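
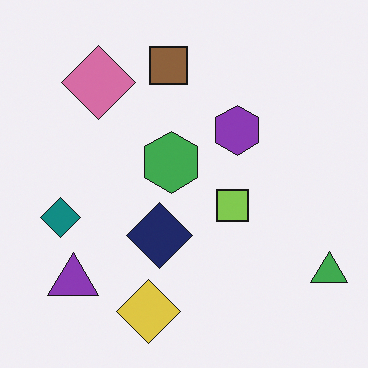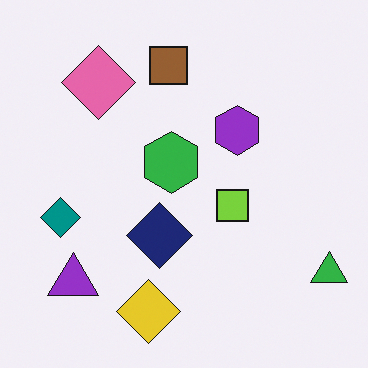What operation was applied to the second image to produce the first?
The first image is the second slightly desaturated.

All colors are more muted and greyish — a global saturation change.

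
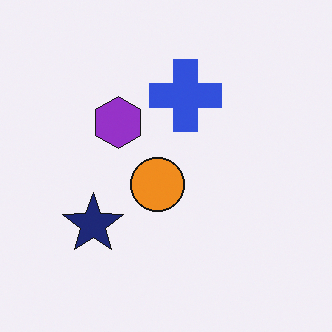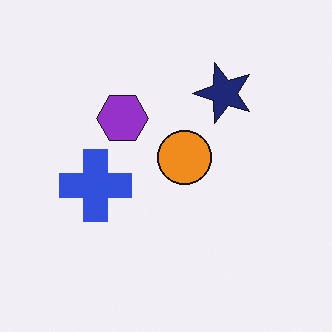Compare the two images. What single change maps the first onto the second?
The transformation is: transposed (reflected across the top-left ↔ bottom-right diagonal).

Shapes have swapped their row and column positions — what was in the top-right is now in the bottom-left — a diagonal reflection.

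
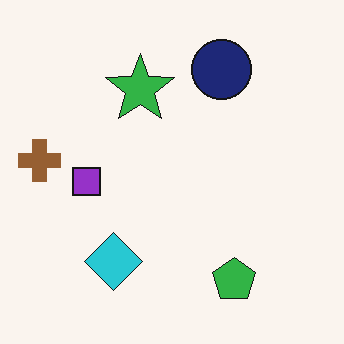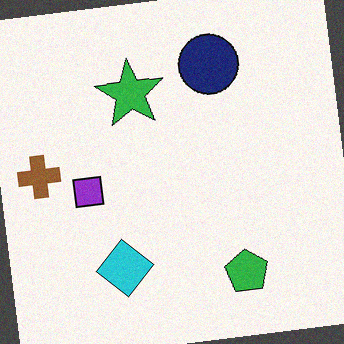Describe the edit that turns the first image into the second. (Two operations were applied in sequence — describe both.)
This is the original image rotated counter-clockwise by a few degrees, then degraded with light additive noise.

Every shape is tilted by the same angle and the image corners show triangular fill wedges — a whole-image rotation by a non-right angle. Random speckle covers the whole image, including the flat background.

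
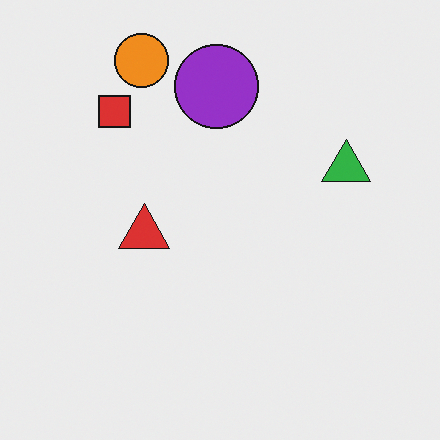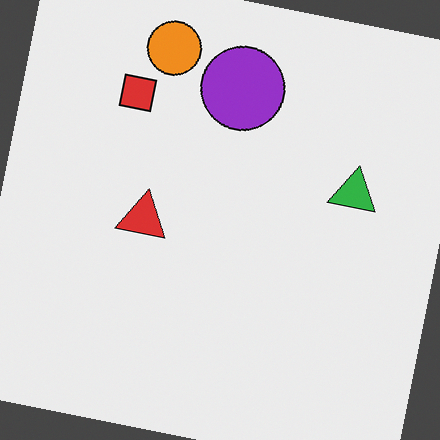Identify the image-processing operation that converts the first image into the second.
The second image is the first rotated clockwise by a few degrees.

Every shape is tilted by the same angle and the image corners show triangular fill wedges — a whole-image rotation by a non-right angle.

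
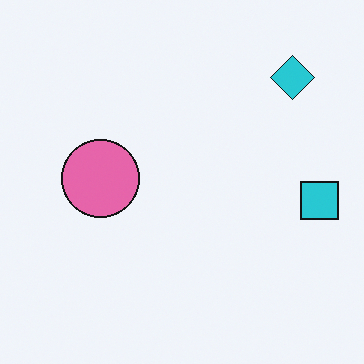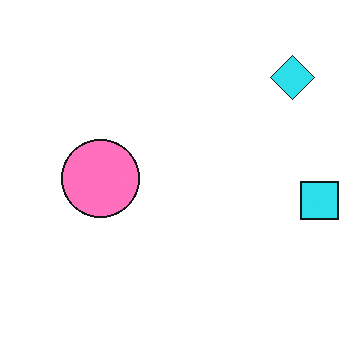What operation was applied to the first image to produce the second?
The image was brightened a little.

Every pixel — background and shapes alike — is uniformly brightened.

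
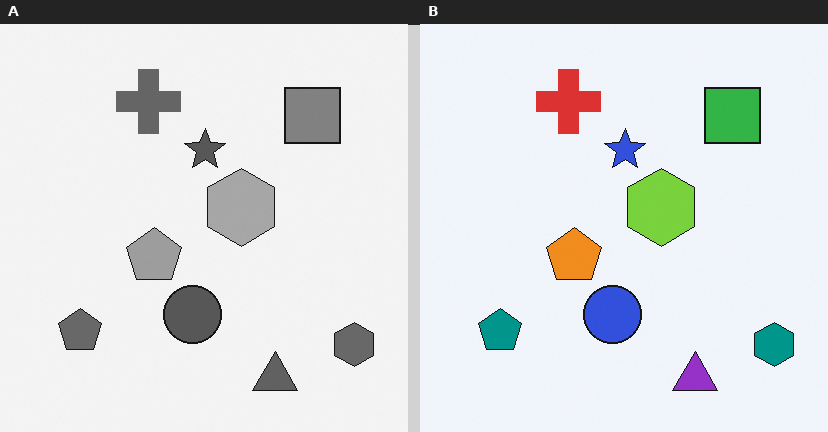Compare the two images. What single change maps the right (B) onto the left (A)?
The left (A) image is the right (B) converted to grayscale.

All color is removed — every shape is now a shade of grey.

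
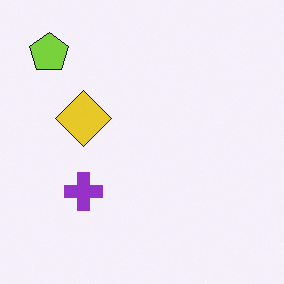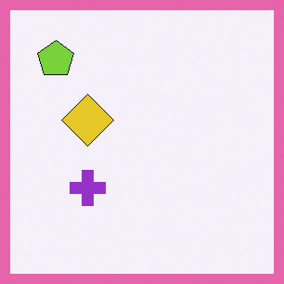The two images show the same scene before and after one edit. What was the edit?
The second image is the first framed with a pink border.

A solid pink frame runs around the edge of the second image, with the content slightly shrunk inside it.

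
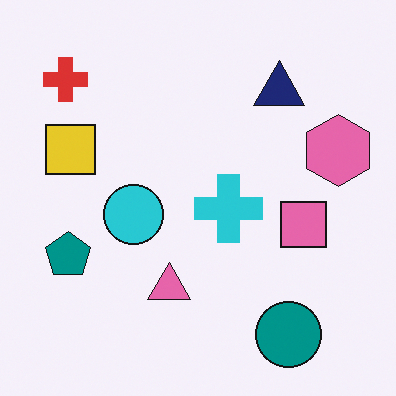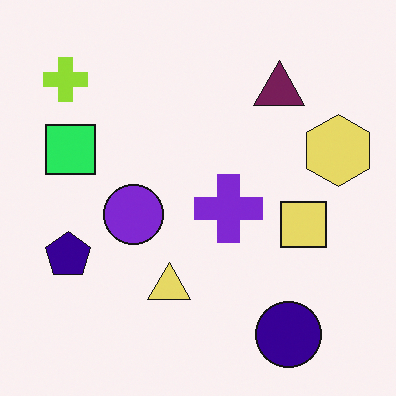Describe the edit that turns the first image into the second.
The transformation is: hue-shifted noticeably.

Every shape's color has rotated by the same amount around the hue wheel — a uniform hue shift.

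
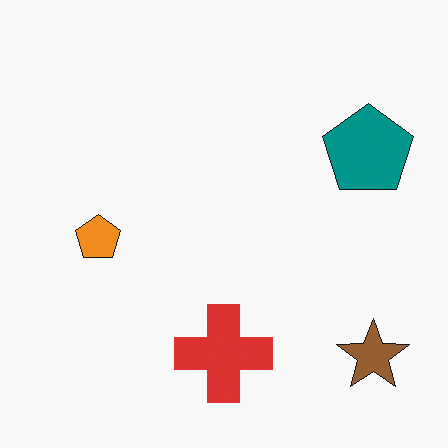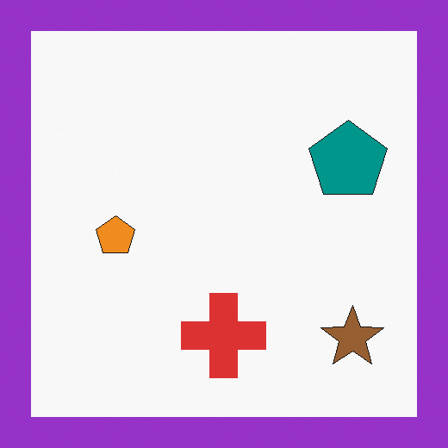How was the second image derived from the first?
Framed with a purple border.

A solid purple frame runs around the edge of the second image, with the content slightly shrunk inside it.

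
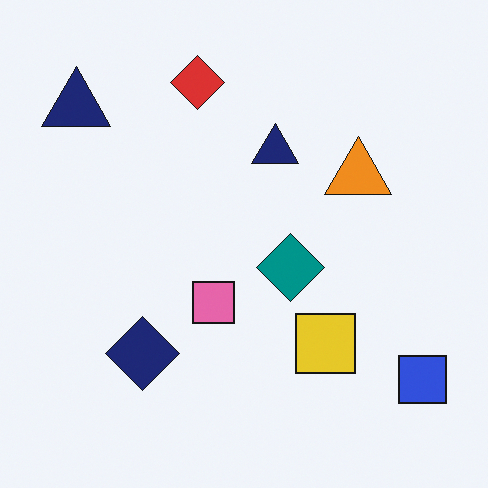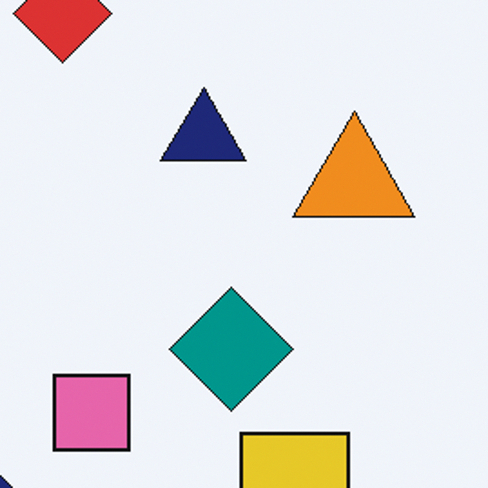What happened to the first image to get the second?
The image was cropped to a noticeably smaller region and rescaled.

The visible shapes are larger and the field of view is narrower; shapes near the original edges may be partly or wholly outside the frame — a crop-and-rescale.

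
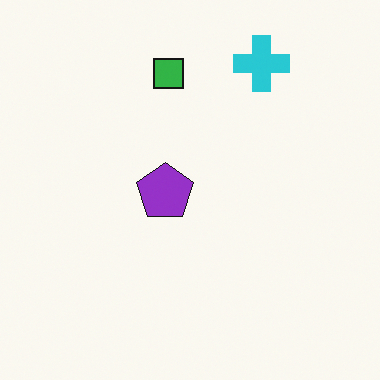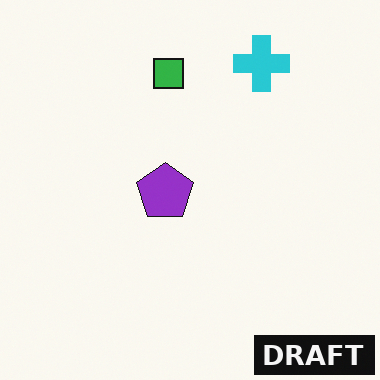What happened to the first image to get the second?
The image was watermarked with the text "DRAFT" in the lower-right corner.

A dark label reading "DRAFT" appears in the lower-right corner.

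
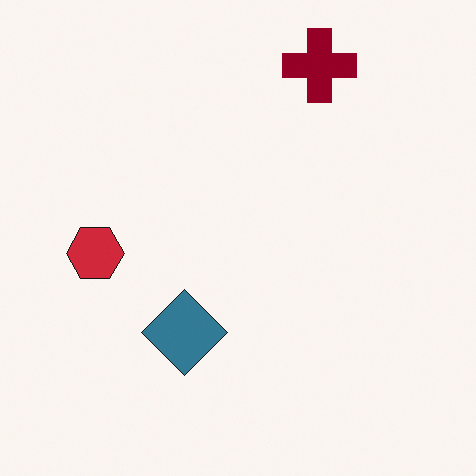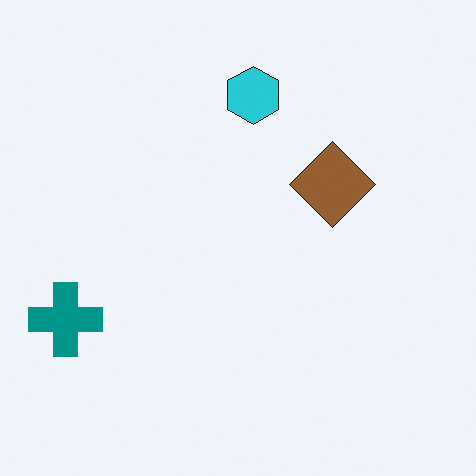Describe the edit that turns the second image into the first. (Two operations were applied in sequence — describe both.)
This is the original image transposed (reflected across the top-left ↔ bottom-right diagonal), then hue-shifted through roughly half the color wheel.

Shapes have swapped their row and column positions — what was in the top-right is now in the bottom-left — a diagonal reflection. Every shape's color has rotated by the same amount around the hue wheel — a uniform hue shift.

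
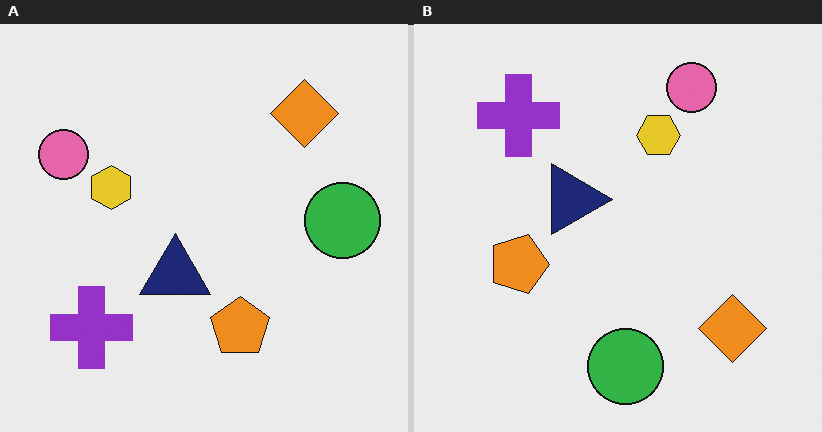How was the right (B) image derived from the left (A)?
It was rotated 90° clockwise.

The pink circle sits in the top-left of the left (A) image and the top-right of the right (B) — consistent with a whole-image 90° clockwise rotation.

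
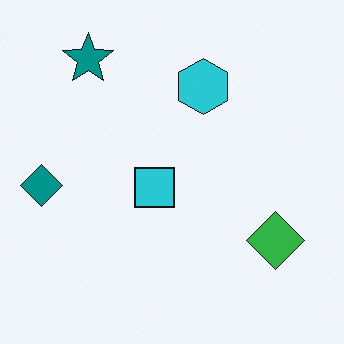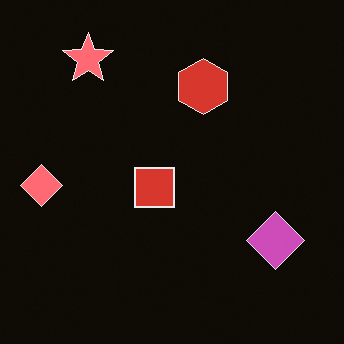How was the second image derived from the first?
Color-inverted (negative).

The light background has become dark and every shape's color is its complement — a photographic negative.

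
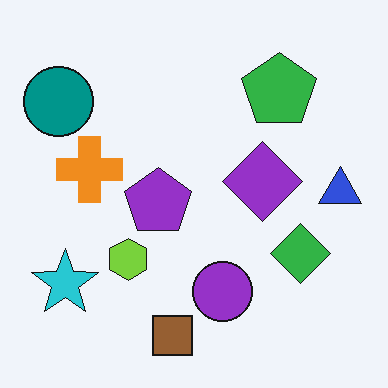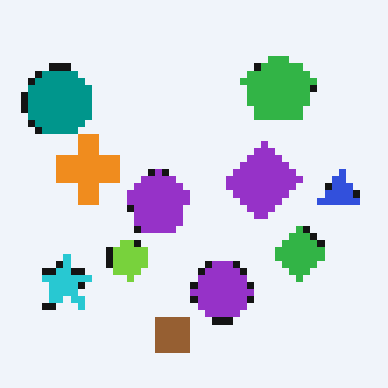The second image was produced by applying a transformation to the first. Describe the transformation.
The second image is the first pixelated into visible square blocks.

Shapes are reduced to large square blocks; fine edges and outlines are lost — a downscale-then-upscale (mosaic) effect.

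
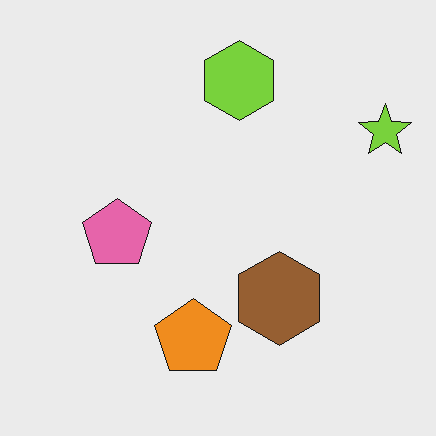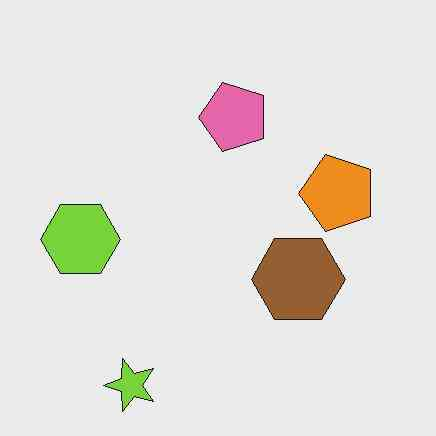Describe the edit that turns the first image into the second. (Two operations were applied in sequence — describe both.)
The second image is the first transposed (reflected across the top-left ↔ bottom-right diagonal), then JPEG-compressed with visible artifacts.

Shapes have swapped their row and column positions — what was in the top-right is now in the bottom-left — a diagonal reflection. Blocky 8×8 compression artifacts appear around shape edges and the flat background shows ringing — characteristic JPEG degradation.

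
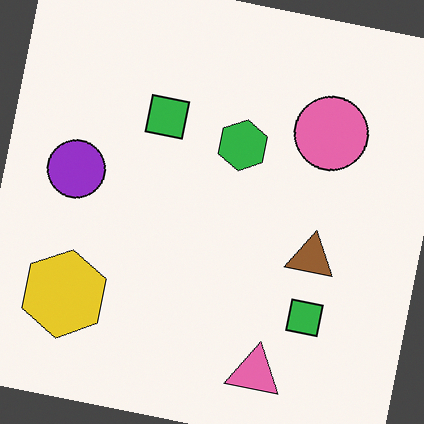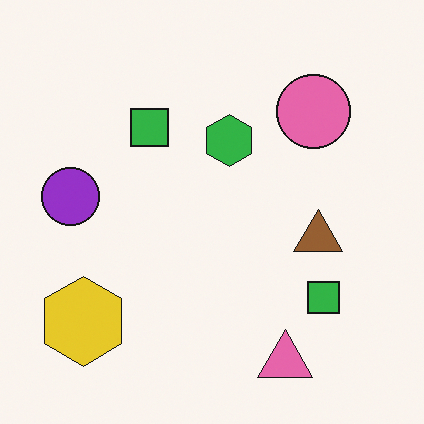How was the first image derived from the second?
The image was rotated clockwise by a few degrees.

Every shape is tilted by the same angle and the image corners show triangular fill wedges — a whole-image rotation by a non-right angle.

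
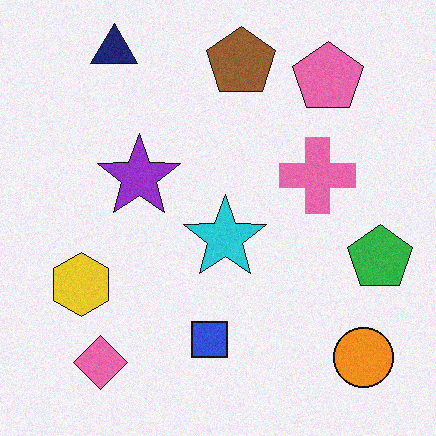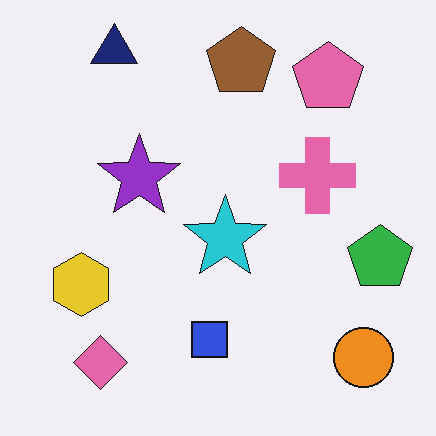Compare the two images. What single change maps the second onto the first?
The first image is the second degraded with light additive noise.

Random speckle covers the whole image, including the flat background.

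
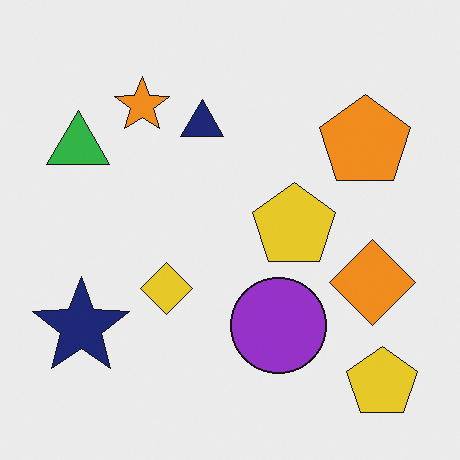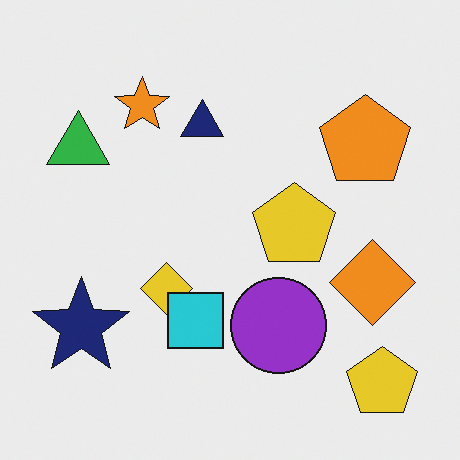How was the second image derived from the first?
The second image is the first overlaid with an additional cyan square.

A cyan square appears in the second image that is absent from the first.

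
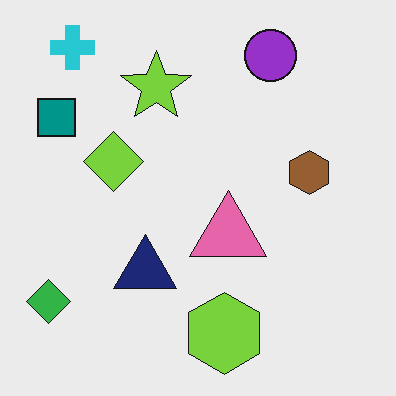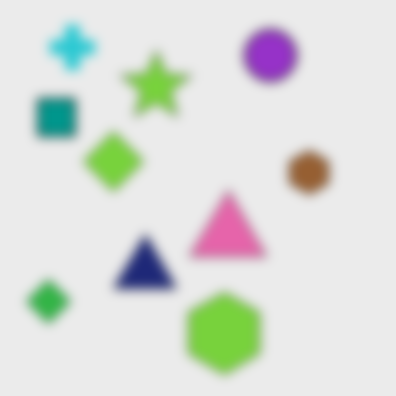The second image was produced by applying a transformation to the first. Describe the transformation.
The transformation is: strongly gaussian-blurred.

Shape edges and outlines are uniformly softened across the whole image.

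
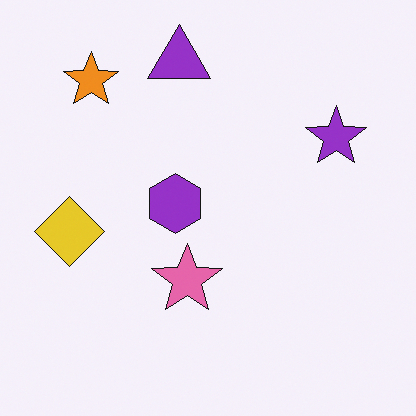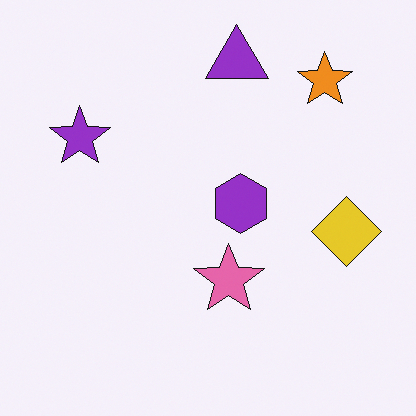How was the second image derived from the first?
Flipped horizontally (left ↔ right).

The yellow diamond is in the left of the first image and the right of the second — shapes on opposite sides of the vertical midline have swapped in a mirror flip.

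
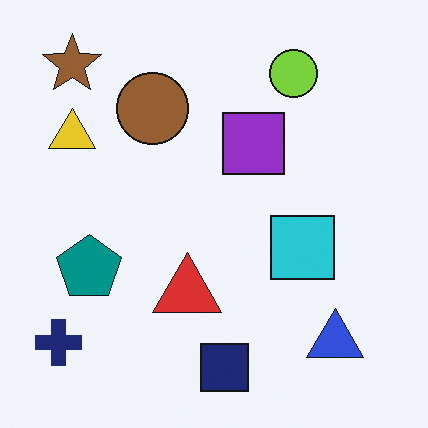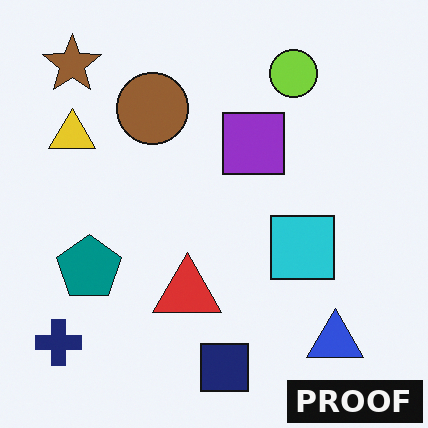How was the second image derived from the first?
The second image is the first watermarked with the text "PROOF" in the lower-right corner.

A dark label reading "PROOF" appears in the lower-right corner.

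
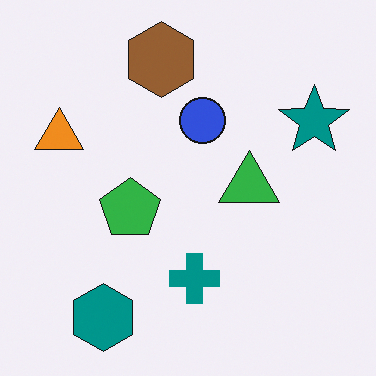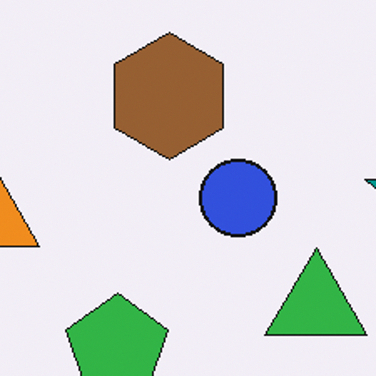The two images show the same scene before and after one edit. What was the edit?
The image was cropped tightly and scaled back up.

The visible shapes are larger and the field of view is narrower; shapes near the original edges may be partly or wholly outside the frame — a crop-and-rescale.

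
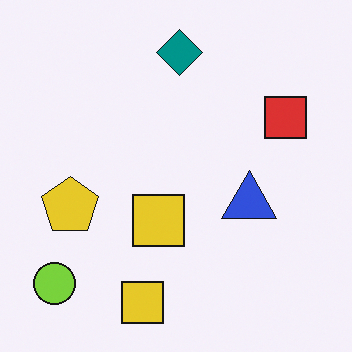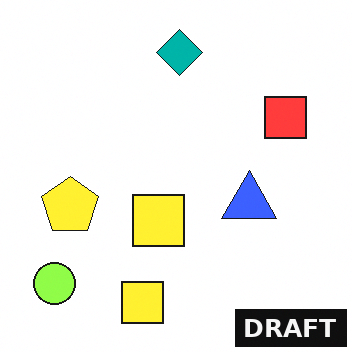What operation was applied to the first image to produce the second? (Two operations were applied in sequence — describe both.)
It was brightened a little, then watermarked with the text "DRAFT" in the lower-right corner.

Every pixel — background and shapes alike — is uniformly brightened. A dark label reading "DRAFT" appears in the lower-right corner.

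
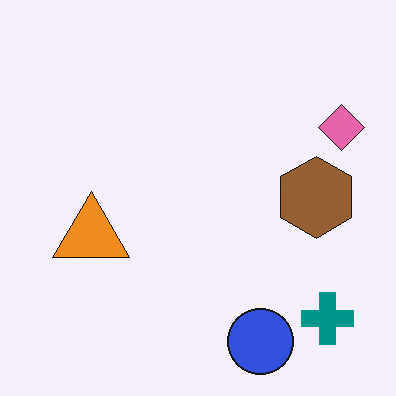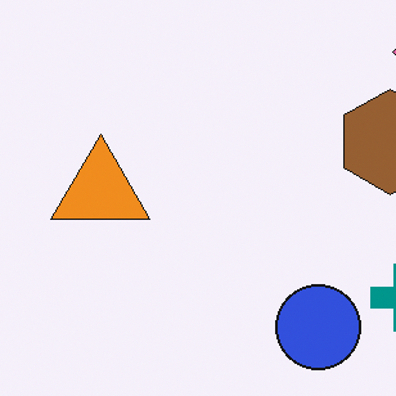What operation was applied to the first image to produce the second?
Cropped to a modestly smaller region and rescaled.

The visible shapes are larger and the field of view is narrower; shapes near the original edges may be partly or wholly outside the frame — a crop-and-rescale.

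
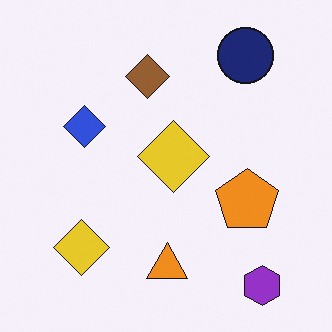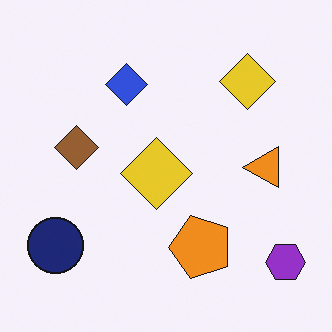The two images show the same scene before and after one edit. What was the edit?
The transformation is: transposed (reflected across the top-left ↔ bottom-right diagonal).

Shapes have swapped their row and column positions — what was in the top-right is now in the bottom-left — a diagonal reflection.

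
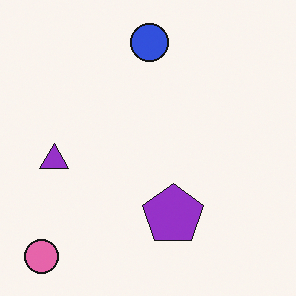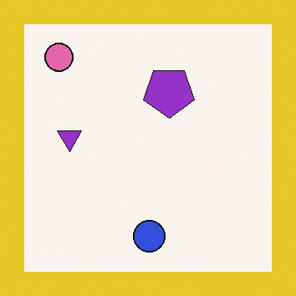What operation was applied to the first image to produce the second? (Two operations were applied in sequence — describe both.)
The transformation is: flipped vertically (top ↔ bottom), then framed with a yellow border.

The pink circle is in the bottom-left of the first image and the top-left of the second — shapes on opposite sides of the horizontal midline have swapped in a mirror flip. A solid yellow frame runs around the edge of the second image, with the content slightly shrunk inside it.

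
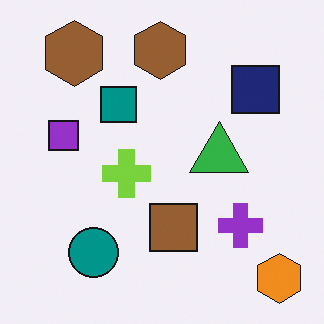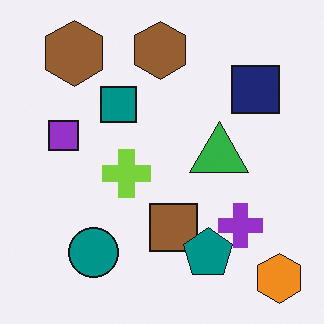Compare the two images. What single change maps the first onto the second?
The transformation is: overlaid with an additional teal pentagon.

A teal pentagon appears in the second image that is absent from the first.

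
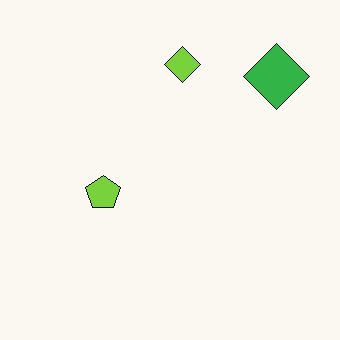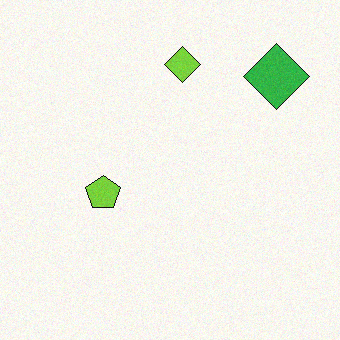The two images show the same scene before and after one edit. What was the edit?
The transformation is: degraded with a light layer of grain.

Random speckle covers the whole image, including the flat background.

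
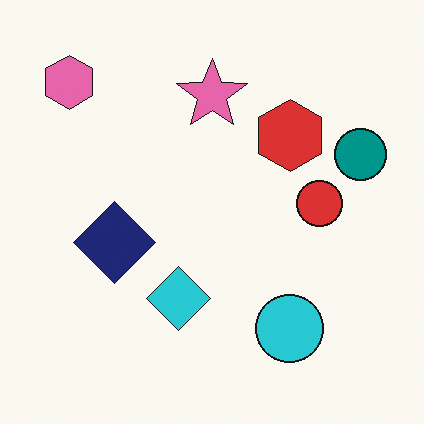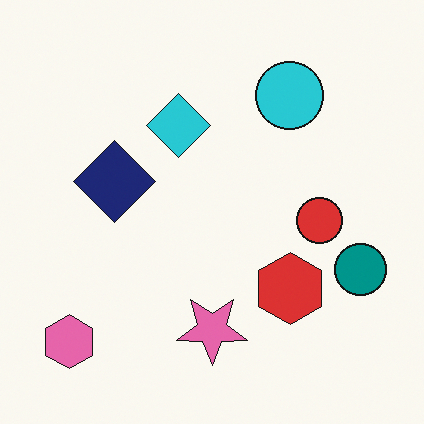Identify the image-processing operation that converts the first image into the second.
Flipped vertically (top ↔ bottom).

The pink hexagon is in the top-left of the first image and the bottom-left of the second — shapes on opposite sides of the horizontal midline have swapped in a mirror flip.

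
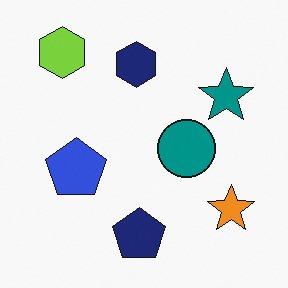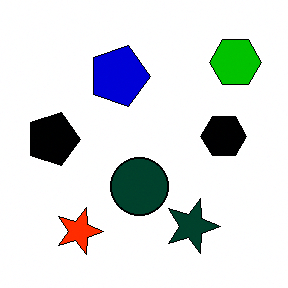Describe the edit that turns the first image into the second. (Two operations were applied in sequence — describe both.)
Rotated 90° clockwise, then given much higher contrast.

The lime hexagon sits in the top-left of the first image and the top-right of the second — consistent with a whole-image 90° clockwise rotation. Tones are pushed away from mid-grey across the whole image — a global contrast change.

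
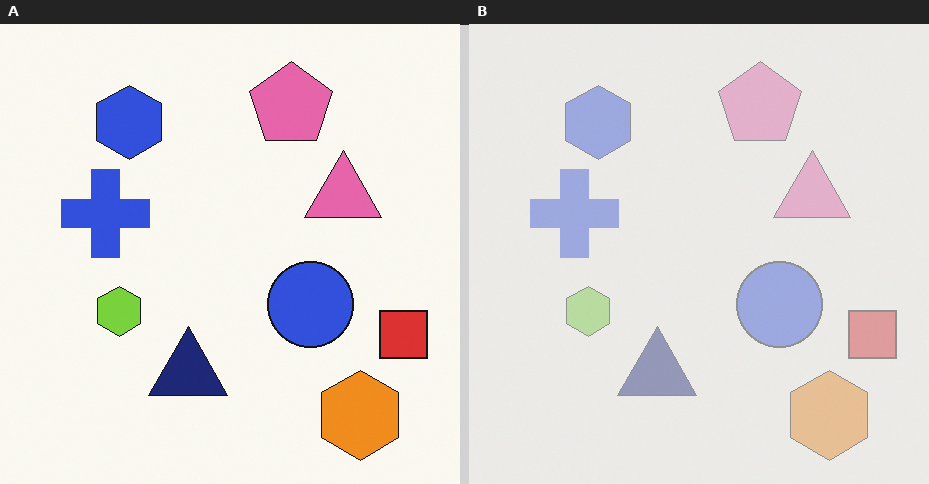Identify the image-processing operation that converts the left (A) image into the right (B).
The image was given much lower contrast.

Tones are pushed toward mid-grey across the whole image — a global contrast change.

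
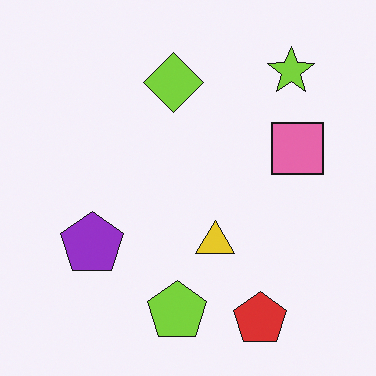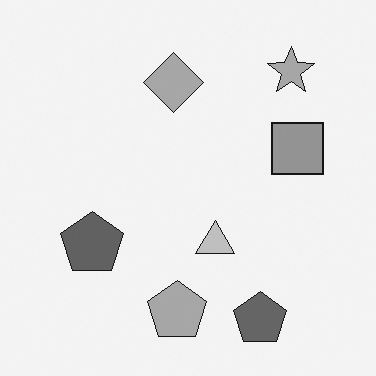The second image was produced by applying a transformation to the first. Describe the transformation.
It was converted to grayscale.

All color is removed — every shape is now a shade of grey.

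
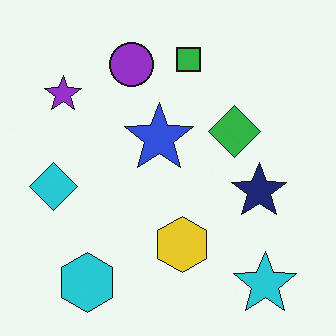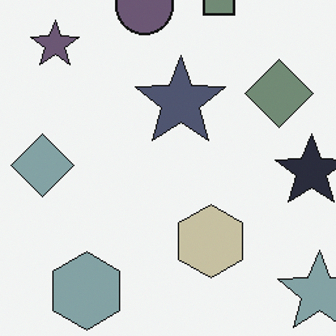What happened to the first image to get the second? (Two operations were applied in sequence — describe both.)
The second image is the first cropped to a modestly smaller region and rescaled, then made much more muted (saturation change).

The visible shapes are larger and the field of view is narrower; shapes near the original edges may be partly or wholly outside the frame — a crop-and-rescale. All colors are more muted and greyish — a global saturation change.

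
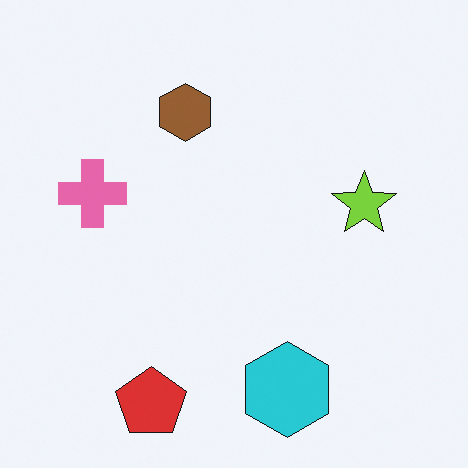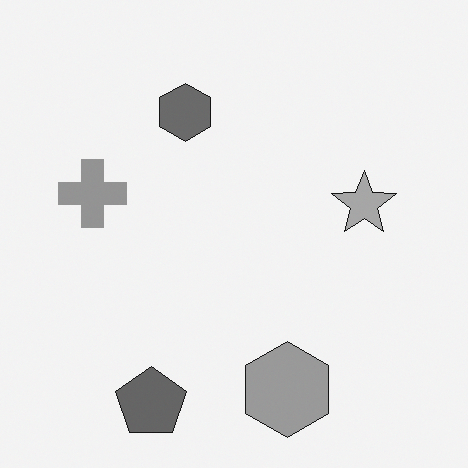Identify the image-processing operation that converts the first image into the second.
The transformation is: converted to grayscale.

All color is removed — every shape is now a shade of grey.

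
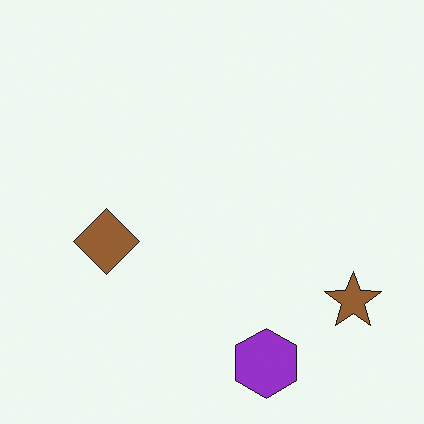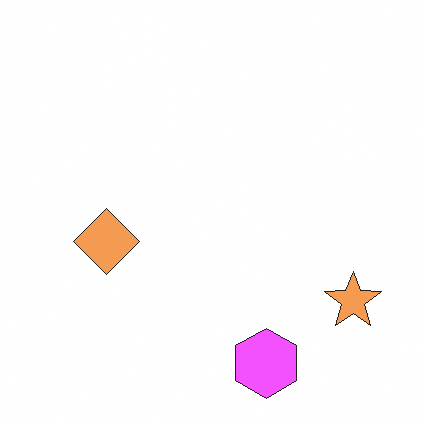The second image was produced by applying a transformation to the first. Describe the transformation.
Noticeably brightened.

Every pixel — background and shapes alike — is uniformly brightened.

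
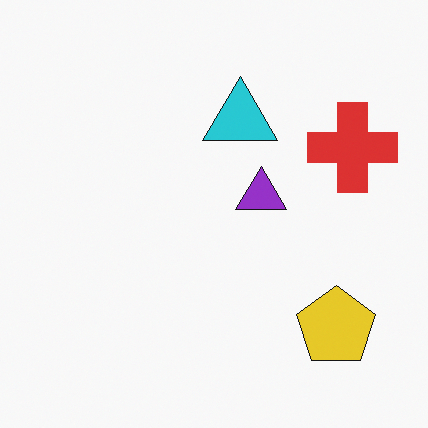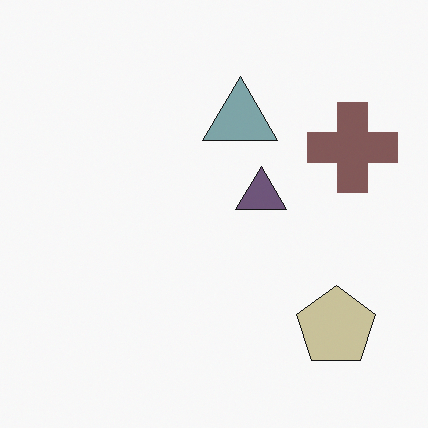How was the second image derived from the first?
The second image is the first heavily desaturated.

All colors are more muted and greyish — a global saturation change.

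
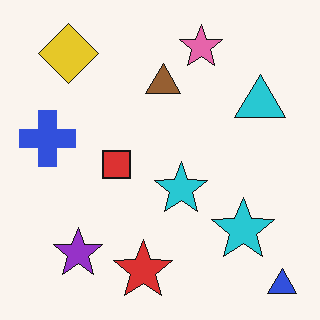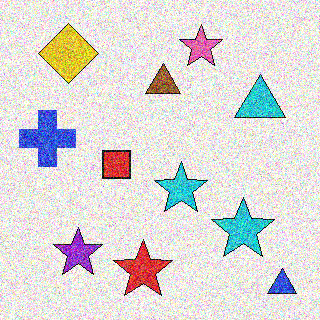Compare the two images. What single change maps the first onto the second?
The transformation is: degraded with a thick layer of grain.

Random speckle covers the whole image, including the flat background.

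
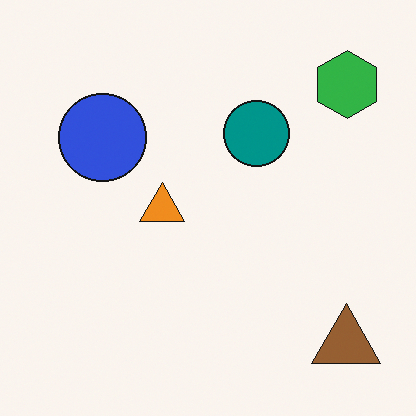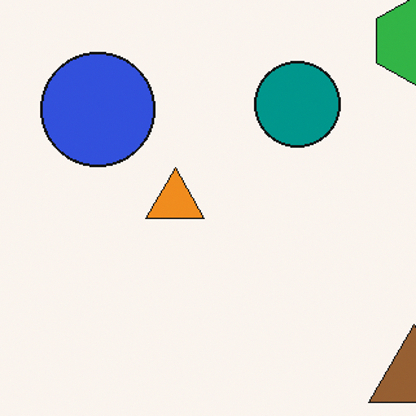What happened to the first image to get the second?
This is the original image cropped slightly and scaled back up.

The visible shapes are larger and the field of view is narrower; shapes near the original edges may be partly or wholly outside the frame — a crop-and-rescale.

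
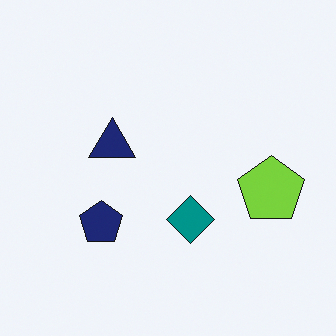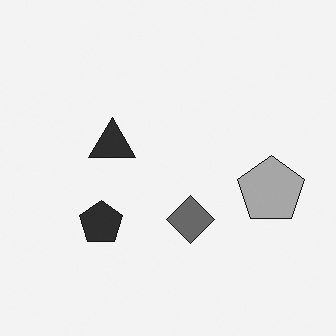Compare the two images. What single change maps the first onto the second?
It was converted to grayscale.

All color is removed — every shape is now a shade of grey.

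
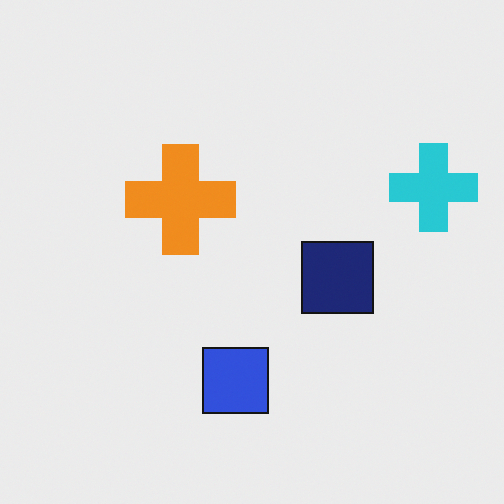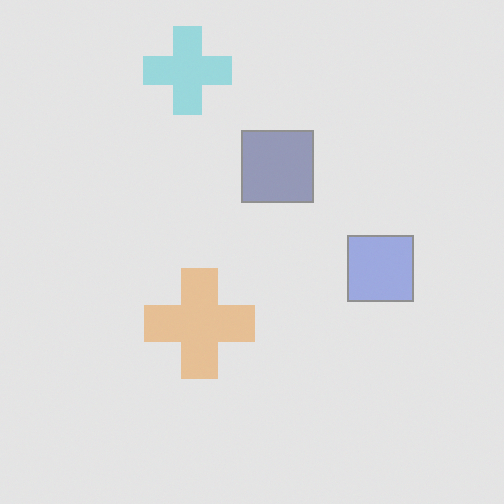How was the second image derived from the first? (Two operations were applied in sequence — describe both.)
It was rotated 90° counter-clockwise, then given much lower contrast.

The cyan cross sits in the right of the first image and the top of the second — consistent with a whole-image 90° counter-clockwise rotation. Tones are pushed toward mid-grey across the whole image — a global contrast change.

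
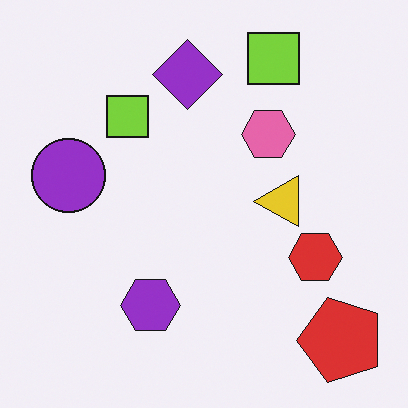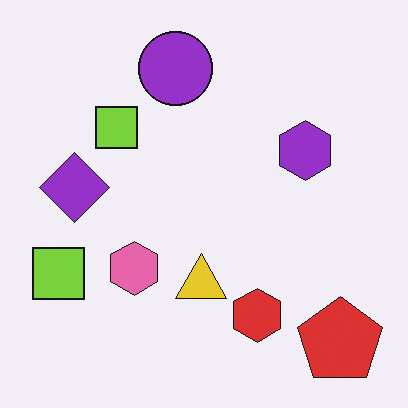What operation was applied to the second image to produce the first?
Transposed (reflected across the top-left ↔ bottom-right diagonal).

Shapes have swapped their row and column positions — what was in the top-right is now in the bottom-left — a diagonal reflection.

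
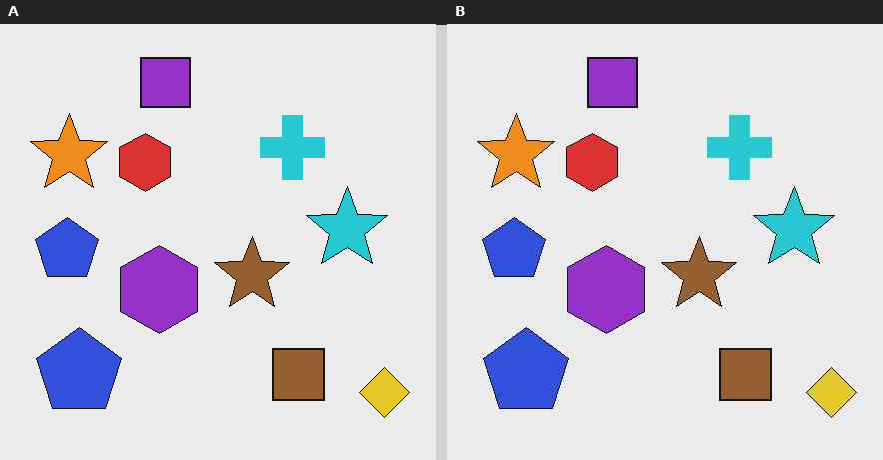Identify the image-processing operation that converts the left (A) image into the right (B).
This is the original image given moderate JPEG compression.

Blocky 8×8 compression artifacts appear around shape edges and the flat background shows ringing — characteristic JPEG degradation.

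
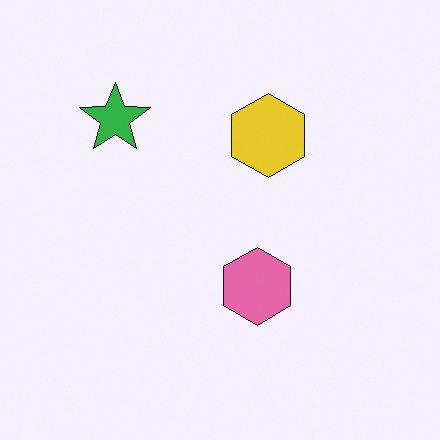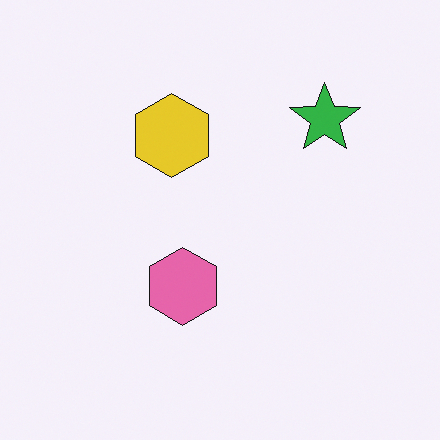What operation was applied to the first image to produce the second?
The transformation is: flipped horizontally (left ↔ right).

The green star is in the top-left of the first image and the top-right of the second — shapes on opposite sides of the vertical midline have swapped in a mirror flip.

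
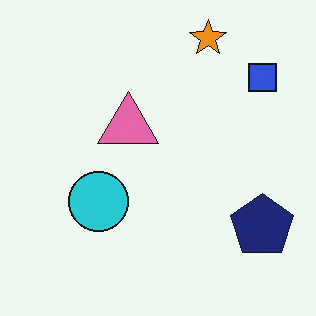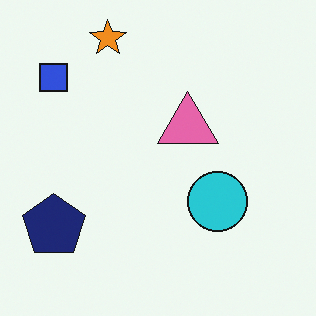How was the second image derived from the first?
It was flipped horizontally (left ↔ right).

The navy pentagon is in the bottom-right of the first image and the bottom-left of the second — shapes on opposite sides of the vertical midline have swapped in a mirror flip.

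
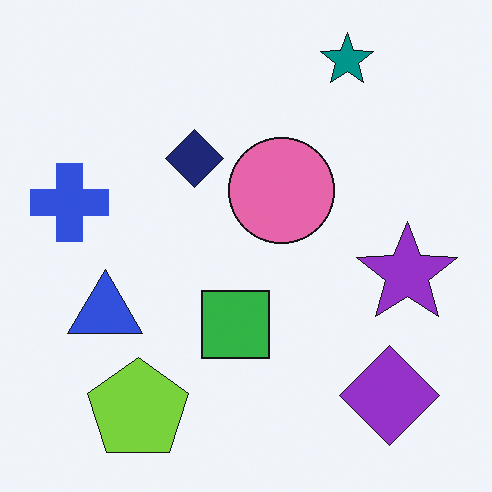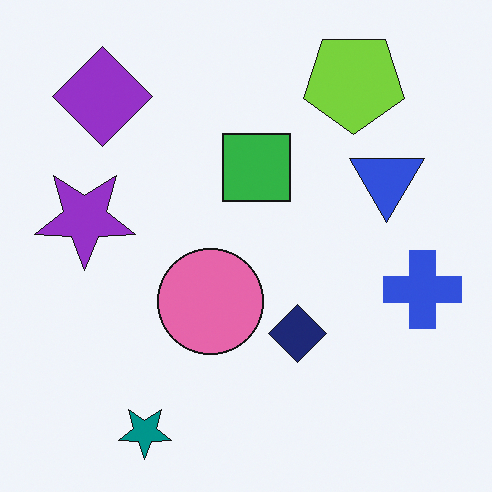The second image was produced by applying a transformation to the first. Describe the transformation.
This is the original image rotated 180°.

The teal star sits in the top-right of the first image and the bottom-left of the second — consistent with a whole-image 180° rotation.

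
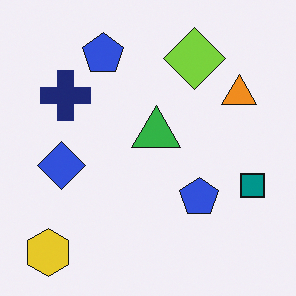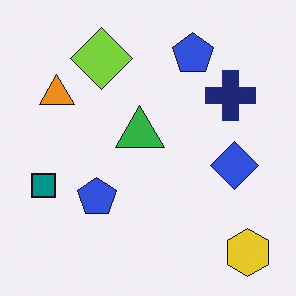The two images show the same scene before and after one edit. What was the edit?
It was flipped horizontally (left ↔ right).

The teal square is in the right of the first image and the left of the second — shapes on opposite sides of the vertical midline have swapped in a mirror flip.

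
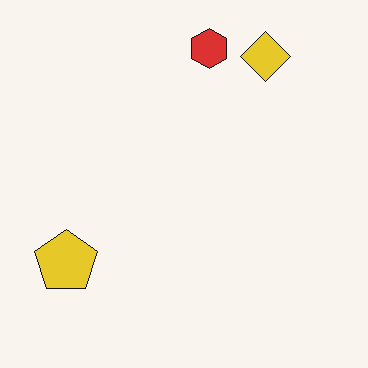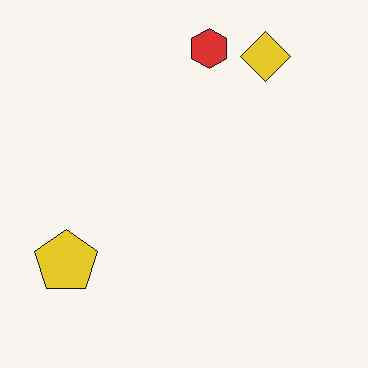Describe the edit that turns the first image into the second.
The second image is the first given moderate JPEG compression.

Blocky 8×8 compression artifacts appear around shape edges and the flat background shows ringing — characteristic JPEG degradation.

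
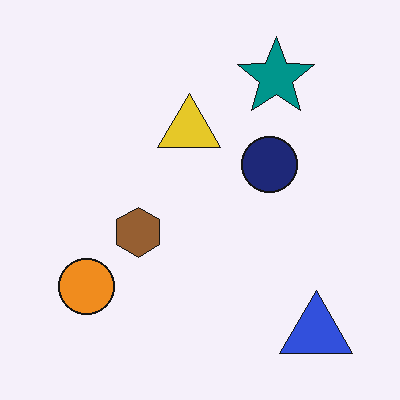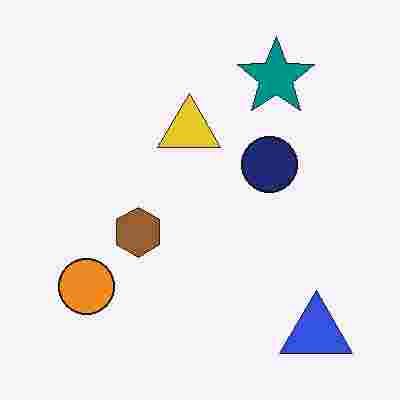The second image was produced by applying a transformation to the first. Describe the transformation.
This is the original image degraded with heavy JPEG compression.

Blocky 8×8 compression artifacts appear around shape edges and the flat background shows ringing — characteristic JPEG degradation.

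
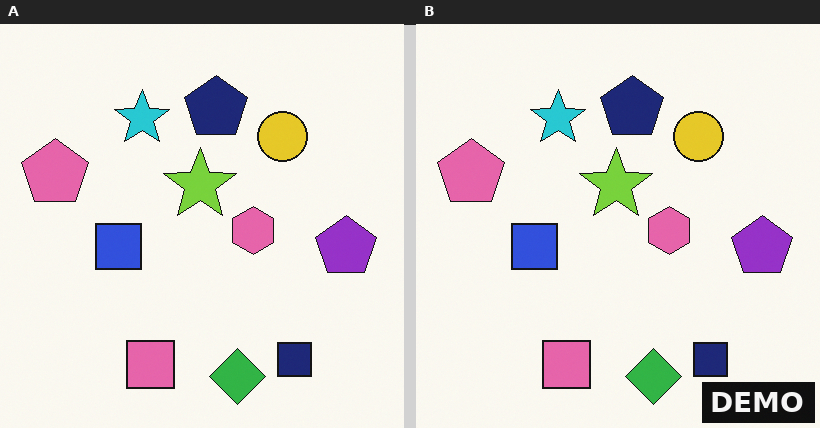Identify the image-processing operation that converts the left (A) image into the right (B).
The transformation is: watermarked with the text "DEMO" in the lower-right corner.

A dark label reading "DEMO" appears in the lower-right corner.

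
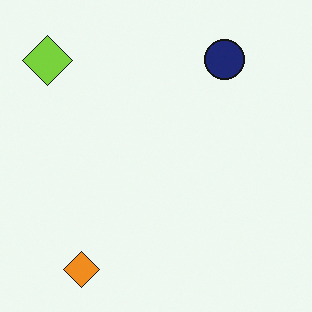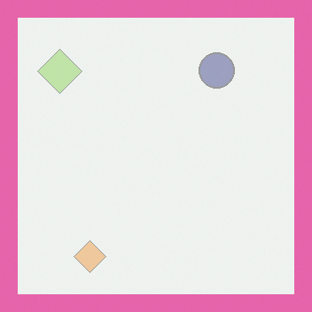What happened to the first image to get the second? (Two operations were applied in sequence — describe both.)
The transformation is: given much lower contrast, then framed with a pink border.

Tones are pushed toward mid-grey across the whole image — a global contrast change. A solid pink frame runs around the edge of the second image, with the content slightly shrunk inside it.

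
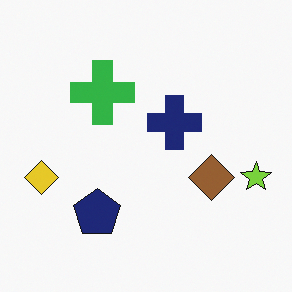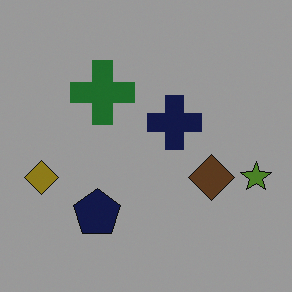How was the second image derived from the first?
This is the original image noticeably darkened.

Every pixel — background and shapes alike — is uniformly darkened.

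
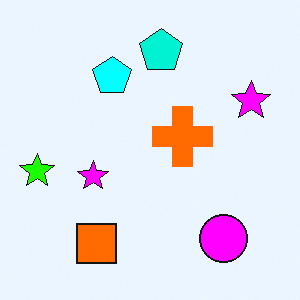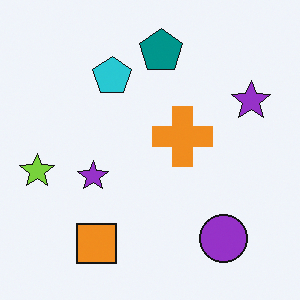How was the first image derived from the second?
It was made much more vivid (saturation change).

All colors are more vivid — a global saturation change.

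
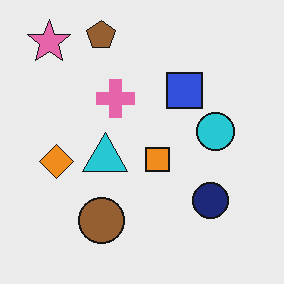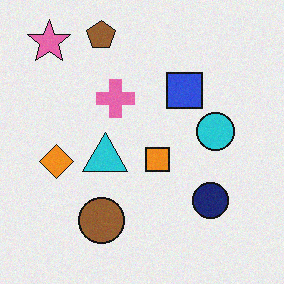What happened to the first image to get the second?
This is the original image degraded with light additive noise.

Random speckle covers the whole image, including the flat background.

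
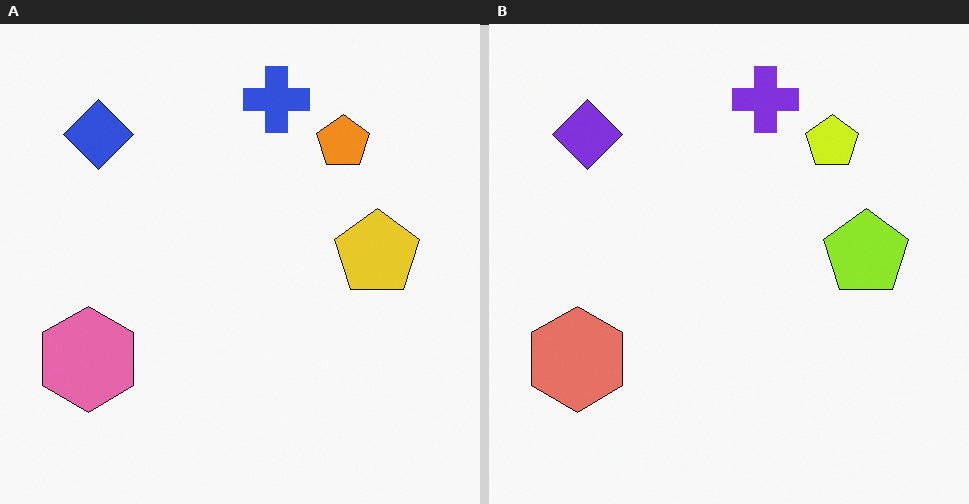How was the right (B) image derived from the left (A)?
The transformation is: hue-shifted by a small amount.

Every shape's color has rotated by the same amount around the hue wheel — a uniform hue shift.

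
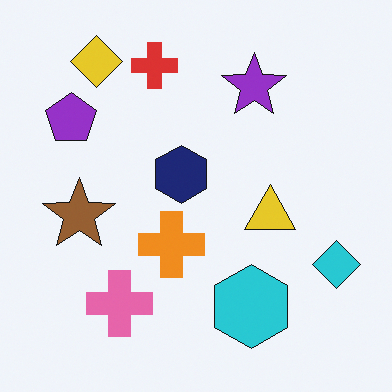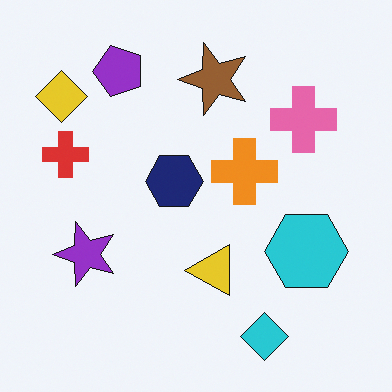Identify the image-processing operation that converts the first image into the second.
This is the original image transposed (reflected across the top-left ↔ bottom-right diagonal).

Shapes have swapped their row and column positions — what was in the top-right is now in the bottom-left — a diagonal reflection.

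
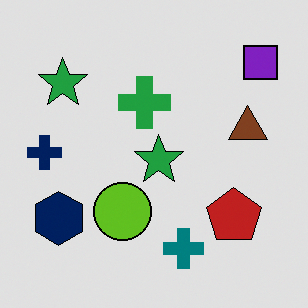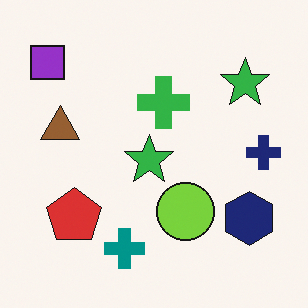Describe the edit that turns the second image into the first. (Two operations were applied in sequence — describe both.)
Flipped horizontally (left ↔ right), then posterized to a reduced palette.

The navy cross is in the right of the second image and the left of the first — shapes on opposite sides of the vertical midline have swapped in a mirror flip. Each flat color has snapped to a coarser quantized level — most visibly, the near-white background has dropped to a flat grey.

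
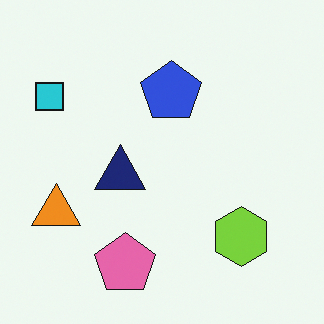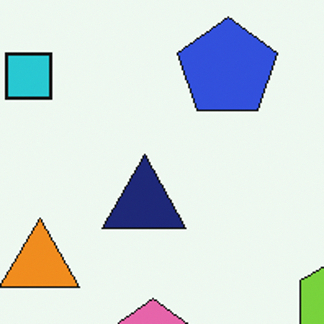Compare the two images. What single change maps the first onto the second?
The transformation is: cropped tightly and scaled back up.

The visible shapes are larger and the field of view is narrower; shapes near the original edges may be partly or wholly outside the frame — a crop-and-rescale.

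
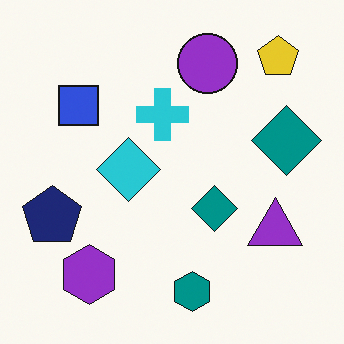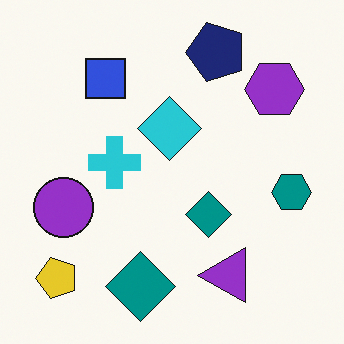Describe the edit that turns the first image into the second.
This is the original image transposed (reflected across the top-left ↔ bottom-right diagonal).

Shapes have swapped their row and column positions — what was in the top-right is now in the bottom-left — a diagonal reflection.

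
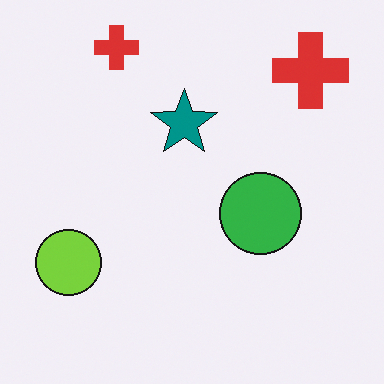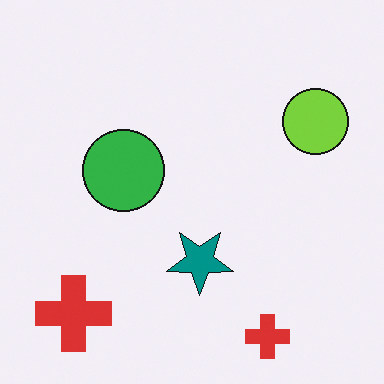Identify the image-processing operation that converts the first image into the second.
Rotated 180°.

The lime circle sits in the bottom-left of the first image and the top-right of the second — consistent with a whole-image 180° rotation.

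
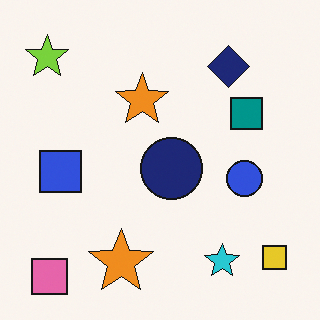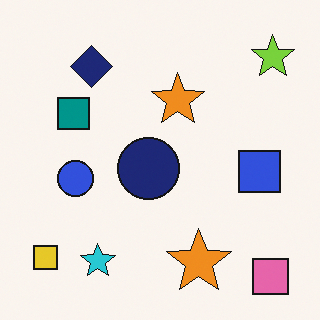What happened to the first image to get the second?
It was flipped horizontally (left ↔ right).

The yellow square is in the bottom-right of the first image and the bottom-left of the second — shapes on opposite sides of the vertical midline have swapped in a mirror flip.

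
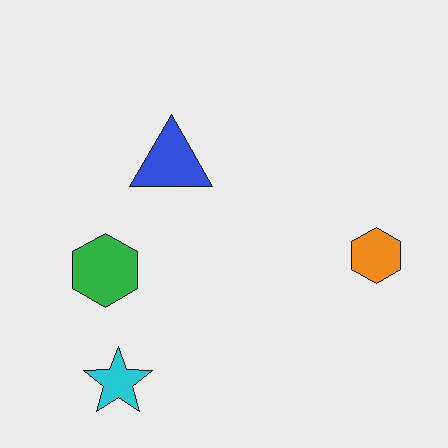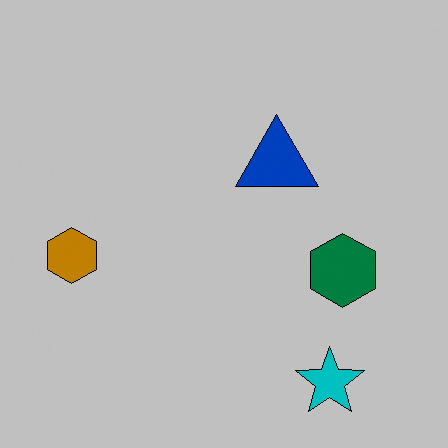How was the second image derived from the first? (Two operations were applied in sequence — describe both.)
The second image is the first heavily posterized to just a handful of flat colors, then flipped horizontally (left ↔ right).

Each flat color has snapped to a coarser quantized level — most visibly, the near-white background has dropped to a flat grey. The orange hexagon is in the right of the first image and the left of the second — shapes on opposite sides of the vertical midline have swapped in a mirror flip.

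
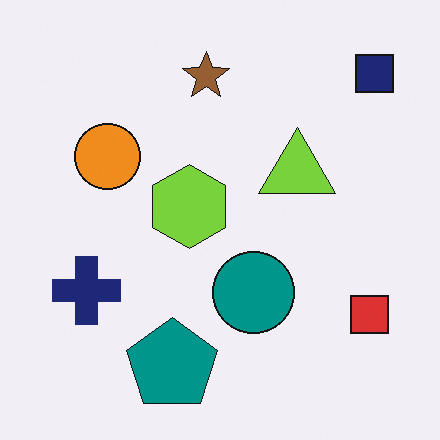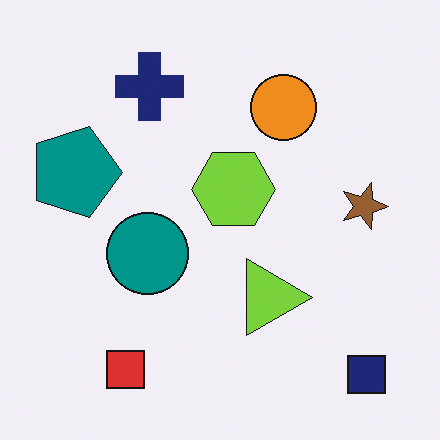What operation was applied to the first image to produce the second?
The image was rotated 90° clockwise.

The navy square sits in the top-right of the first image and the bottom-right of the second — consistent with a whole-image 90° clockwise rotation.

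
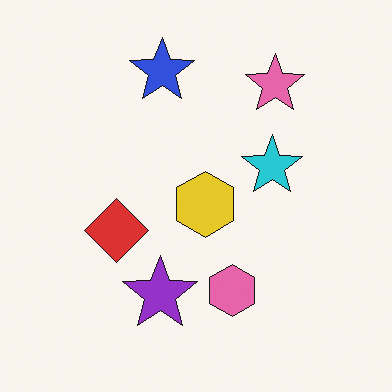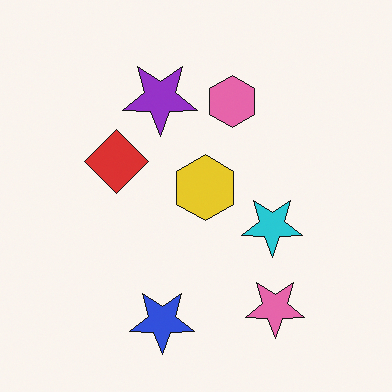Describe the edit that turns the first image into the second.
The second image is the first flipped vertically (top ↔ bottom).

The blue star is in the top of the first image and the bottom of the second — shapes on opposite sides of the horizontal midline have swapped in a mirror flip.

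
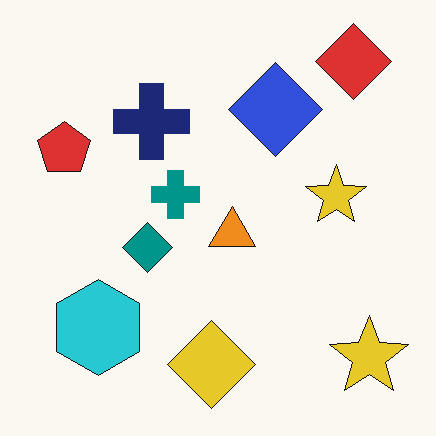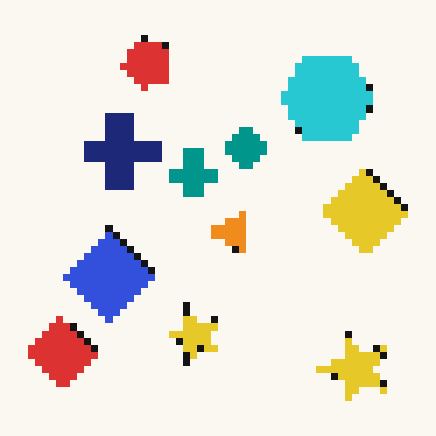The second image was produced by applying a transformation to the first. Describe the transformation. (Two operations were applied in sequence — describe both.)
The transformation is: moderately pixelated, then transposed (reflected across the top-left ↔ bottom-right diagonal).

Shapes are reduced to large square blocks; fine edges and outlines are lost — a downscale-then-upscale (mosaic) effect. Shapes have swapped their row and column positions — what was in the top-right is now in the bottom-left — a diagonal reflection.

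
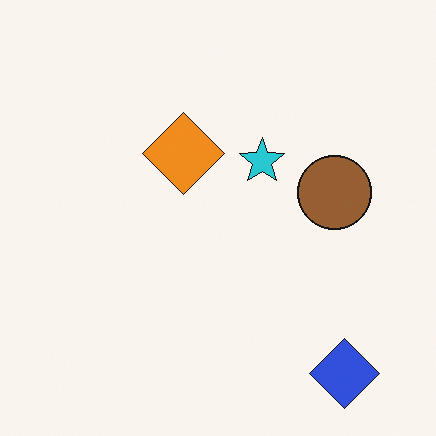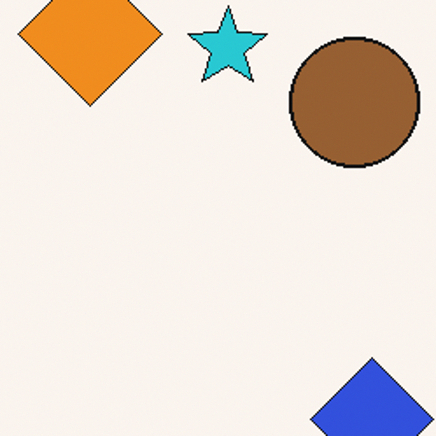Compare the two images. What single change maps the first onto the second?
The second image is the first cropped tightly and scaled back up.

The visible shapes are larger and the field of view is narrower; shapes near the original edges may be partly or wholly outside the frame — a crop-and-rescale.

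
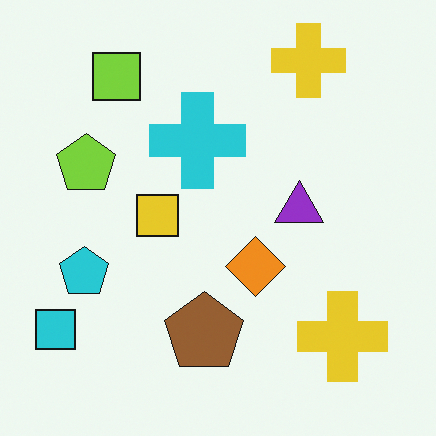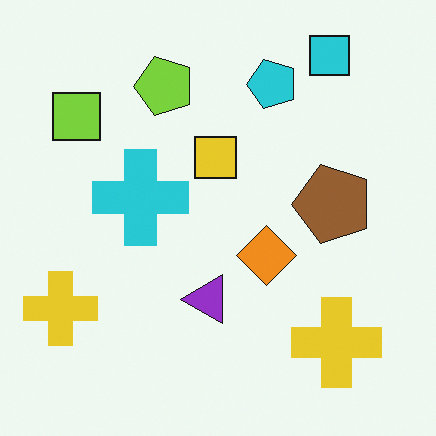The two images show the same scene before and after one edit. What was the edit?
This is the original image transposed (reflected across the top-left ↔ bottom-right diagonal).

Shapes have swapped their row and column positions — what was in the top-right is now in the bottom-left — a diagonal reflection.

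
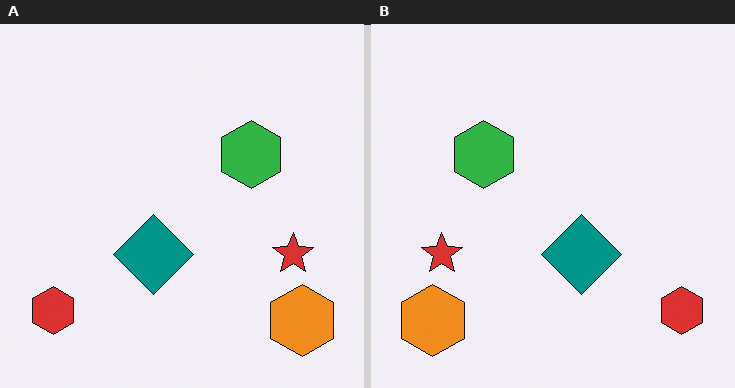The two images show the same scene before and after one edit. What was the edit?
This is the original image flipped horizontally (left ↔ right).

The red hexagon is in the bottom-left of the left (A) image and the bottom-right of the right (B) — shapes on opposite sides of the vertical midline have swapped in a mirror flip.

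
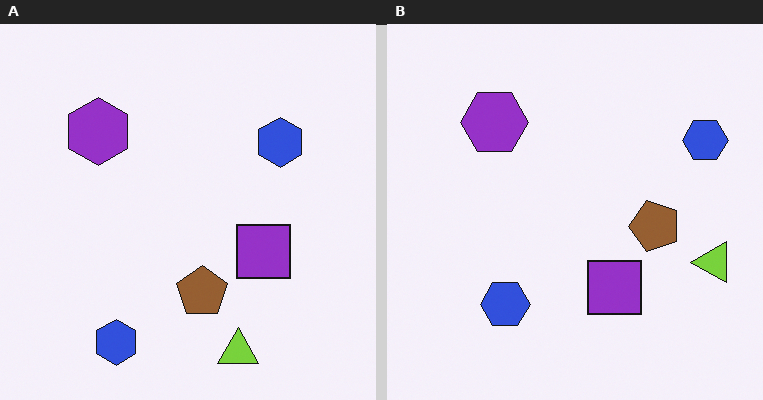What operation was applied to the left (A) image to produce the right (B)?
It was transposed (reflected across the top-left ↔ bottom-right diagonal).

Shapes have swapped their row and column positions — what was in the top-right is now in the bottom-left — a diagonal reflection.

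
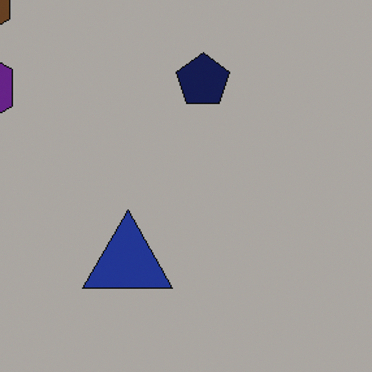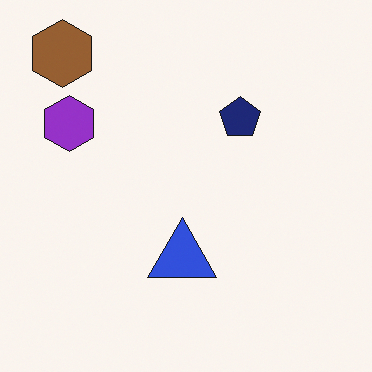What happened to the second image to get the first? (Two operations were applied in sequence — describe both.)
The first image is the second cropped slightly and scaled back up, then substantially darkened.

The visible shapes are larger and the field of view is narrower; shapes near the original edges may be partly or wholly outside the frame — a crop-and-rescale. Every pixel — background and shapes alike — is uniformly darkened.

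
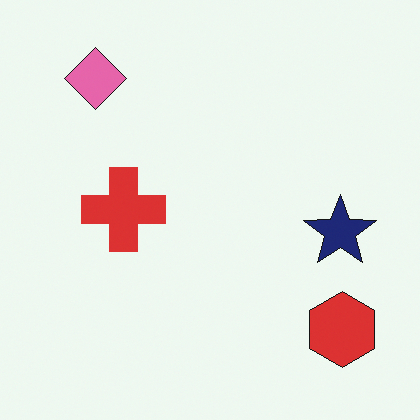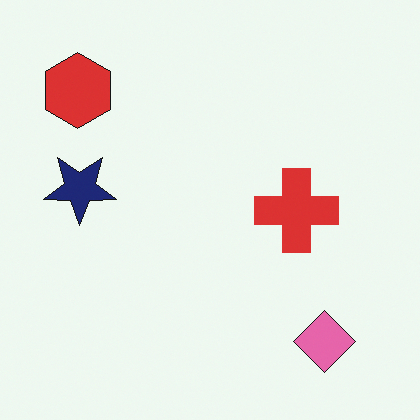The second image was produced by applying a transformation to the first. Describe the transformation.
It was rotated 180°.

The red hexagon sits in the bottom-right of the first image and the top-left of the second — consistent with a whole-image 180° rotation.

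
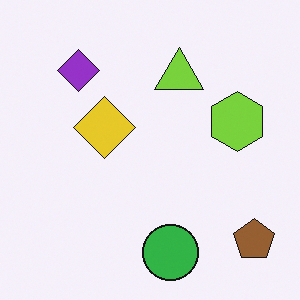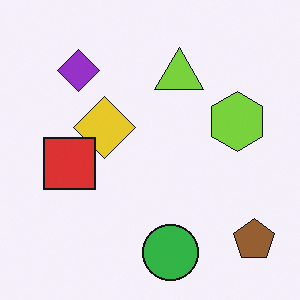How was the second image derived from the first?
The image was overlaid with an additional red square.

A red square appears in the second image that is absent from the first.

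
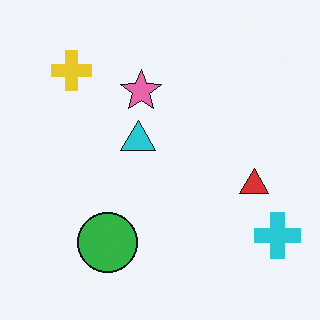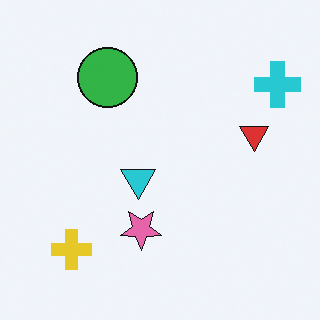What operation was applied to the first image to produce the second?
The transformation is: flipped vertically (top ↔ bottom).

The yellow cross is in the top-left of the first image and the bottom-left of the second — shapes on opposite sides of the horizontal midline have swapped in a mirror flip.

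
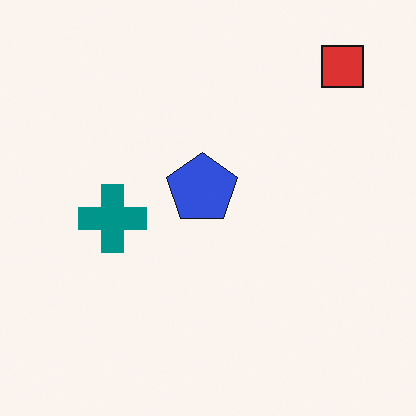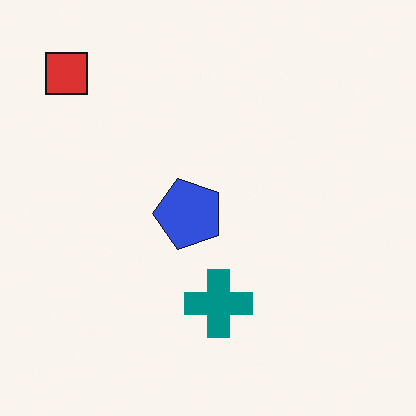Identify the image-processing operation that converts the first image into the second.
The second image is the first rotated 90° counter-clockwise.

The red square sits in the top-right of the first image and the top-left of the second — consistent with a whole-image 90° counter-clockwise rotation.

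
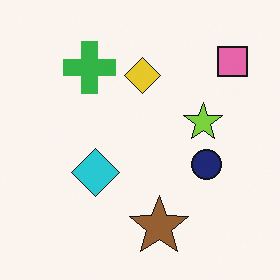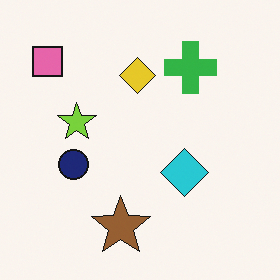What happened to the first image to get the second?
The transformation is: flipped horizontally (left ↔ right).

The pink square is in the top-right of the first image and the top-left of the second — shapes on opposite sides of the vertical midline have swapped in a mirror flip.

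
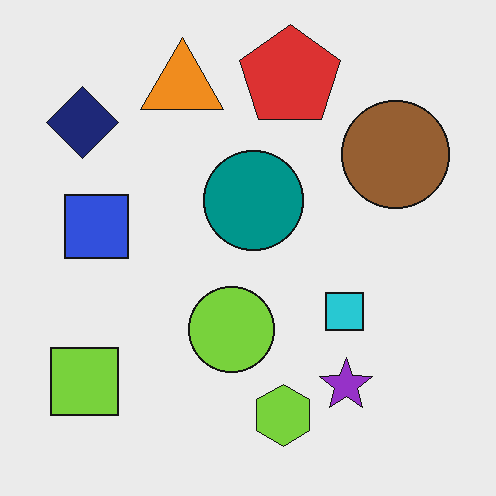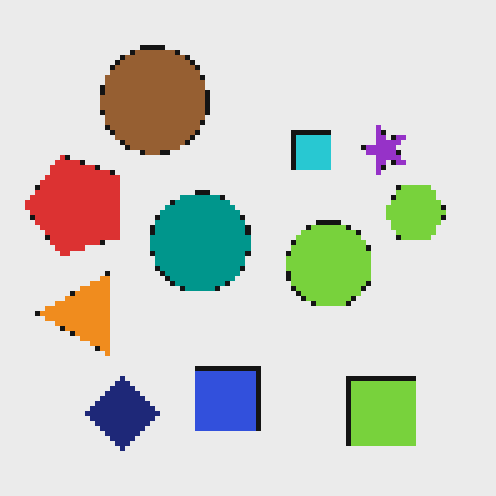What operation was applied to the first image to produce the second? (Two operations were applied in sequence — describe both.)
It was rotated 90° counter-clockwise, then lightly pixelated (a mild mosaic effect).

The lime square sits in the bottom-left of the first image and the bottom-right of the second — consistent with a whole-image 90° counter-clockwise rotation. Shapes are reduced to large square blocks; fine edges and outlines are lost — a downscale-then-upscale (mosaic) effect.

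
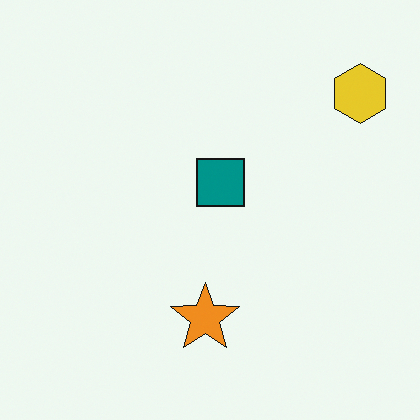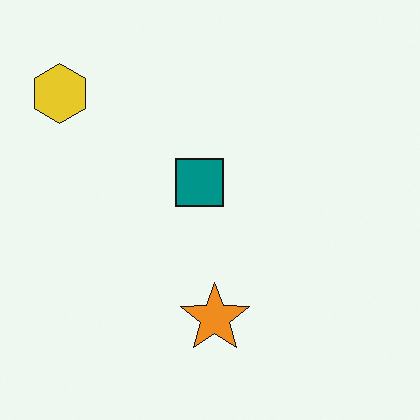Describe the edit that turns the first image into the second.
The image was flipped horizontally (left ↔ right).

The yellow hexagon is in the top-right of the first image and the top-left of the second — shapes on opposite sides of the vertical midline have swapped in a mirror flip.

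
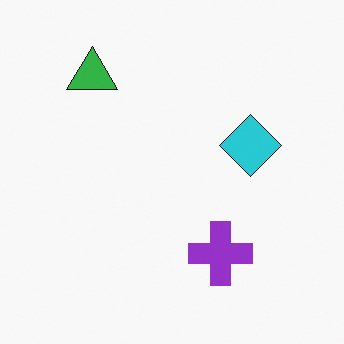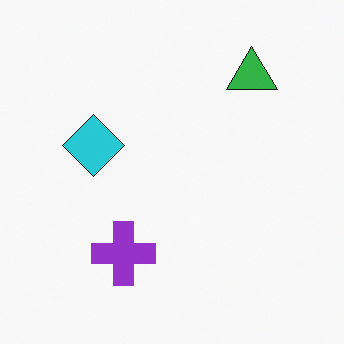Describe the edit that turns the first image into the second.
The transformation is: flipped horizontally (left ↔ right).

The green triangle is in the top-left of the first image and the top-right of the second — shapes on opposite sides of the vertical midline have swapped in a mirror flip.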